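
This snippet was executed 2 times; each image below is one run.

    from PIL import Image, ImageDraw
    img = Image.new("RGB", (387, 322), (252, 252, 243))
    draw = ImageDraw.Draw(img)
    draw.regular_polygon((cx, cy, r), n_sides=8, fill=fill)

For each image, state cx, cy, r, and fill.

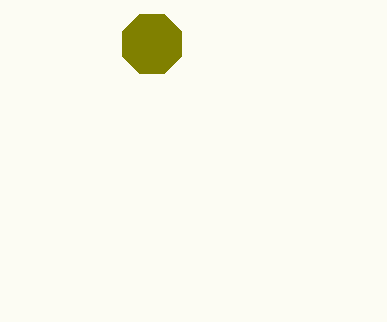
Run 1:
cx = 152; cy = 44; r = 32; fill = 'olive'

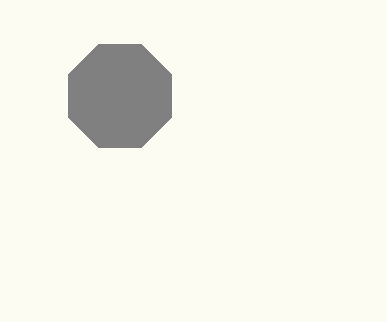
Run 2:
cx = 120, cy = 96, r = 56, fill = 'gray'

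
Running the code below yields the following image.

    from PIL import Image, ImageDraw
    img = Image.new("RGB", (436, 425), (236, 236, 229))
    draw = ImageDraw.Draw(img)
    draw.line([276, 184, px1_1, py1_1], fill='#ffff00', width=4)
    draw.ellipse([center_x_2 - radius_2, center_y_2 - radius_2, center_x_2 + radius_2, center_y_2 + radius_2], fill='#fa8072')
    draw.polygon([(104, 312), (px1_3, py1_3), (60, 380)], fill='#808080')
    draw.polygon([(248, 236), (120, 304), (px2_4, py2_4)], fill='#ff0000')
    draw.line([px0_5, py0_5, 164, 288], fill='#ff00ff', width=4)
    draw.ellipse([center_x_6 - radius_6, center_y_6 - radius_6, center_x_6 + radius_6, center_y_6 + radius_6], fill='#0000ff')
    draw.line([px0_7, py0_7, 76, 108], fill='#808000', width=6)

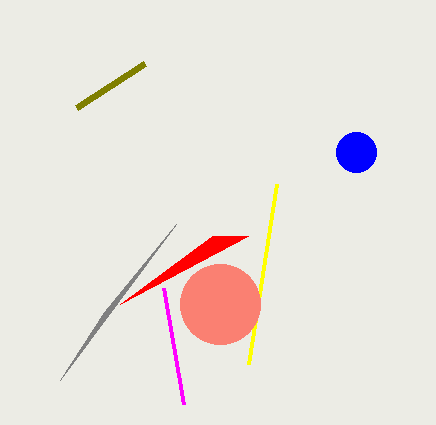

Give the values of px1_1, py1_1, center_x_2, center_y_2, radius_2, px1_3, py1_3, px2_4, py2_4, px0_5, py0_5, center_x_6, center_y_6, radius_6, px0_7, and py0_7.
px1_1 = 248
py1_1 = 364
center_x_2 = 220
center_y_2 = 304
radius_2 = 40
px1_3 = 176
py1_3 = 224
px2_4 = 212
py2_4 = 236
px0_5 = 184
py0_5 = 404
center_x_6 = 356
center_y_6 = 152
radius_6 = 20
px0_7 = 144
py0_7 = 64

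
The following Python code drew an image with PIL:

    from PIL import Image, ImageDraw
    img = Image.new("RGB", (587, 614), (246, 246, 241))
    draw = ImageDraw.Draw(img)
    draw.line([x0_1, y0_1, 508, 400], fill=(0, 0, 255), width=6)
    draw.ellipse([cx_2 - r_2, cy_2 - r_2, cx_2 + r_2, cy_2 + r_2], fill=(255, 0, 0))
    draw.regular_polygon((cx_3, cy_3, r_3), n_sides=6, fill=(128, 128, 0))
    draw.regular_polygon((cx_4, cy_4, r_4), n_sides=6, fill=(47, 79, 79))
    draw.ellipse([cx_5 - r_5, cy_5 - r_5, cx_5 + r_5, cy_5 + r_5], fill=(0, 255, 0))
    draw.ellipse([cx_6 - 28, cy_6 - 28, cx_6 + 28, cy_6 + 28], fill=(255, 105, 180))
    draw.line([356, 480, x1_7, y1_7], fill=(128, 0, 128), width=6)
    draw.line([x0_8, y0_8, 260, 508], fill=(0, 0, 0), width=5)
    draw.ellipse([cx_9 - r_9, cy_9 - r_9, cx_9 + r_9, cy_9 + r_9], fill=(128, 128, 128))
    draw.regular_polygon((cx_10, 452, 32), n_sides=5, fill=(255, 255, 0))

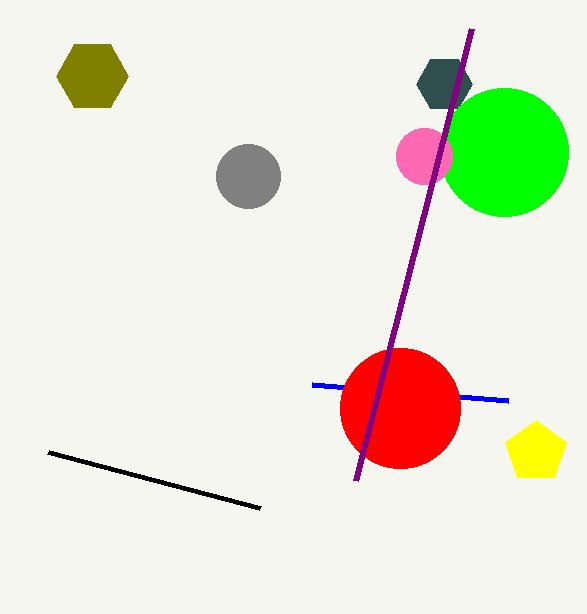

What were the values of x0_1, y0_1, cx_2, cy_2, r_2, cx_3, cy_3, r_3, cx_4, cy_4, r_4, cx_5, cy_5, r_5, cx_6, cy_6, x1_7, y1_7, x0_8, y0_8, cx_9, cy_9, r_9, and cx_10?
x0_1 = 312, y0_1 = 384, cx_2 = 400, cy_2 = 408, r_2 = 60, cx_3 = 92, cy_3 = 76, r_3 = 36, cx_4 = 444, cy_4 = 84, r_4 = 28, cx_5 = 504, cy_5 = 152, r_5 = 64, cx_6 = 424, cy_6 = 156, x1_7 = 472, y1_7 = 28, x0_8 = 48, y0_8 = 452, cx_9 = 248, cy_9 = 176, r_9 = 32, cx_10 = 536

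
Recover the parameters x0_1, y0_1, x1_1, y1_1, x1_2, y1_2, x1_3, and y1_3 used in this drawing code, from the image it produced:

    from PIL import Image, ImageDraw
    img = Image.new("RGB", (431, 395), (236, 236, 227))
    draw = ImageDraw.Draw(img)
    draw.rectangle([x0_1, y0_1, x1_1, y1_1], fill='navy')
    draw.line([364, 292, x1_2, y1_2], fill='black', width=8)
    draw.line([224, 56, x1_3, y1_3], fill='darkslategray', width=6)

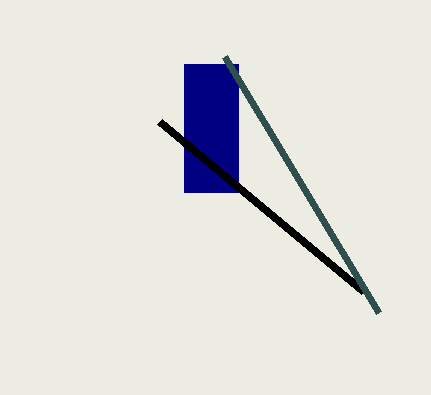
x0_1 = 184; y0_1 = 64; x1_1 = 238; y1_1 = 192; x1_2 = 160; y1_2 = 122; x1_3 = 378; y1_3 = 312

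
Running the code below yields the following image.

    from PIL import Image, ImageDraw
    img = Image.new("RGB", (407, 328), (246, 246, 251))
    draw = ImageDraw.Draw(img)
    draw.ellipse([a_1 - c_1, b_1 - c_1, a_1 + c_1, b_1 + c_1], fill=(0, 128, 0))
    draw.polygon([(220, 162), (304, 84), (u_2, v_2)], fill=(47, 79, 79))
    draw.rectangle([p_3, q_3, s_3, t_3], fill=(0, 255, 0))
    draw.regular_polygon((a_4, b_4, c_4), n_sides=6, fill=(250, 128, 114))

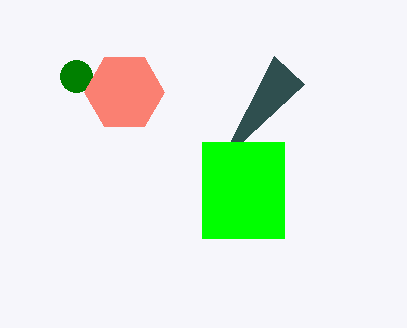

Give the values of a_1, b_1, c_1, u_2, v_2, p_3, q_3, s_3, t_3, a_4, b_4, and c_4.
a_1 = 76; b_1 = 76; c_1 = 16; u_2 = 274; v_2 = 56; p_3 = 202; q_3 = 142; s_3 = 284; t_3 = 238; a_4 = 124; b_4 = 92; c_4 = 40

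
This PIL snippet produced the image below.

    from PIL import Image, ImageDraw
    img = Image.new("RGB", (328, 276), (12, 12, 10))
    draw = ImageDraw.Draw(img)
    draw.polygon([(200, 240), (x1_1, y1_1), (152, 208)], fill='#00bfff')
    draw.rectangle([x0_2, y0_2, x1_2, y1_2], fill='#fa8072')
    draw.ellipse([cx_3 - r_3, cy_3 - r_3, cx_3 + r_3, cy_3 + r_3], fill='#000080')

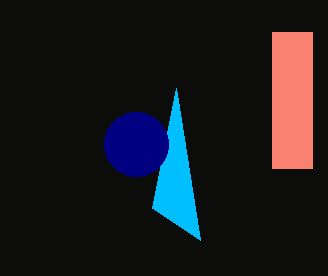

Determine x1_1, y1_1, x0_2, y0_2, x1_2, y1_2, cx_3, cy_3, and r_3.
x1_1 = 176, y1_1 = 88, x0_2 = 272, y0_2 = 32, x1_2 = 312, y1_2 = 168, cx_3 = 136, cy_3 = 144, r_3 = 32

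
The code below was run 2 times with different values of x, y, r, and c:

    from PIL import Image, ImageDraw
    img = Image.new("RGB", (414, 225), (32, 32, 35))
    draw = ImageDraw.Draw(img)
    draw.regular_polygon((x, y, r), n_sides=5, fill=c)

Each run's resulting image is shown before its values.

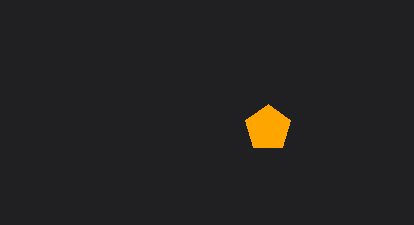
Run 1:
x = 268, y = 128, r = 24, c = 'orange'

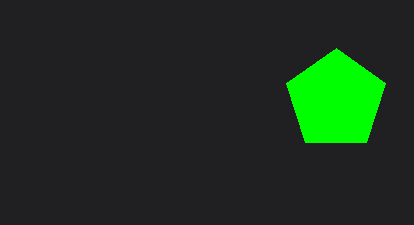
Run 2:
x = 336, y = 100, r = 52, c = 'lime'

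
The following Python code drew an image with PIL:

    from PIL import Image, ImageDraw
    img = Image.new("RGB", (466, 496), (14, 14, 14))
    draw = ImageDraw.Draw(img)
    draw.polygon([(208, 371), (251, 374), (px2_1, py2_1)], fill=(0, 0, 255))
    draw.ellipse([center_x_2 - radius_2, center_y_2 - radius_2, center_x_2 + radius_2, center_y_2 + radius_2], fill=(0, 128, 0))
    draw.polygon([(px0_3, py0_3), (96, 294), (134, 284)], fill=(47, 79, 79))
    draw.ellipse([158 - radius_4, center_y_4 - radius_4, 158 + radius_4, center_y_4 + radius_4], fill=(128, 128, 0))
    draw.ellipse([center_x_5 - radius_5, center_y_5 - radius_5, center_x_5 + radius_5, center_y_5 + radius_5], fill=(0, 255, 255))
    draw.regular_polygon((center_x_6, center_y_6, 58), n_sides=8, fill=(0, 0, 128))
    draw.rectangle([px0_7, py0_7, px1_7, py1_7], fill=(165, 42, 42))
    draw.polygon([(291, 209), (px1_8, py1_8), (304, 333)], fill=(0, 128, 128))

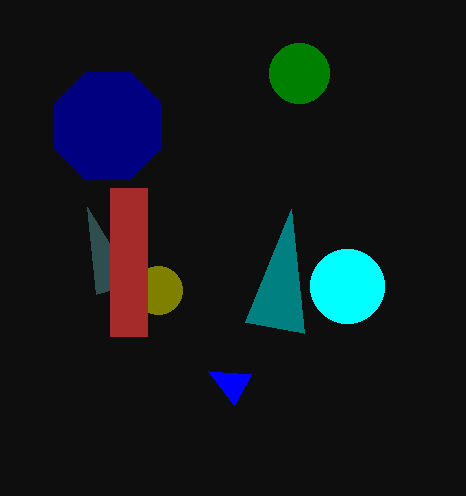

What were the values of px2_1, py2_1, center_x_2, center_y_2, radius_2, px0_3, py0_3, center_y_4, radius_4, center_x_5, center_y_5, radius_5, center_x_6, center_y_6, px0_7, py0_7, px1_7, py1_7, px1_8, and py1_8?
px2_1 = 234, py2_1 = 405, center_x_2 = 299, center_y_2 = 73, radius_2 = 30, px0_3 = 87, py0_3 = 207, center_y_4 = 290, radius_4 = 24, center_x_5 = 347, center_y_5 = 286, radius_5 = 37, center_x_6 = 108, center_y_6 = 126, px0_7 = 110, py0_7 = 188, px1_7 = 147, py1_7 = 336, px1_8 = 245, py1_8 = 322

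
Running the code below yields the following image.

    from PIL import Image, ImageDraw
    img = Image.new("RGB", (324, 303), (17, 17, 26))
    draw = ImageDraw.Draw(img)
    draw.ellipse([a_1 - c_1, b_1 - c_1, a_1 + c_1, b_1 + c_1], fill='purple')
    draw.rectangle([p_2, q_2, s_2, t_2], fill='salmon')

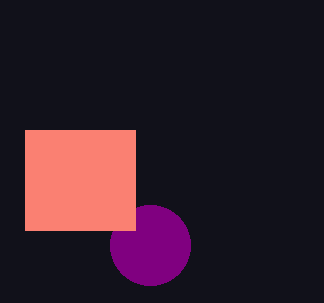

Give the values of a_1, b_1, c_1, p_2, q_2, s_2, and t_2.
a_1 = 150
b_1 = 245
c_1 = 40
p_2 = 25
q_2 = 130
s_2 = 135
t_2 = 230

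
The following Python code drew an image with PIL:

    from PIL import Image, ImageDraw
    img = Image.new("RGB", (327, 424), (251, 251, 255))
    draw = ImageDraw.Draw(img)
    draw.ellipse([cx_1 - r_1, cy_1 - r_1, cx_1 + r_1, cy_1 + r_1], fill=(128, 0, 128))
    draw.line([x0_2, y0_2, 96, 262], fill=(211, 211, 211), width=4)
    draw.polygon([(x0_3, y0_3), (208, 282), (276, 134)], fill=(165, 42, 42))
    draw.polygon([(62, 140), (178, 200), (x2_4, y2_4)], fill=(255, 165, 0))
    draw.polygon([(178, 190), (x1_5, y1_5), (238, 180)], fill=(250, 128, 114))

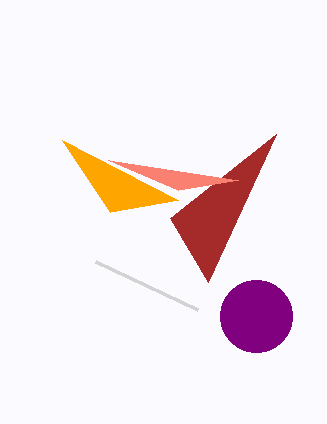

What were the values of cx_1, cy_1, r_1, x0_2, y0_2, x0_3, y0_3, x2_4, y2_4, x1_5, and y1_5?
cx_1 = 256, cy_1 = 316, r_1 = 36, x0_2 = 198, y0_2 = 310, x0_3 = 170, y0_3 = 218, x2_4 = 110, y2_4 = 212, x1_5 = 108, y1_5 = 160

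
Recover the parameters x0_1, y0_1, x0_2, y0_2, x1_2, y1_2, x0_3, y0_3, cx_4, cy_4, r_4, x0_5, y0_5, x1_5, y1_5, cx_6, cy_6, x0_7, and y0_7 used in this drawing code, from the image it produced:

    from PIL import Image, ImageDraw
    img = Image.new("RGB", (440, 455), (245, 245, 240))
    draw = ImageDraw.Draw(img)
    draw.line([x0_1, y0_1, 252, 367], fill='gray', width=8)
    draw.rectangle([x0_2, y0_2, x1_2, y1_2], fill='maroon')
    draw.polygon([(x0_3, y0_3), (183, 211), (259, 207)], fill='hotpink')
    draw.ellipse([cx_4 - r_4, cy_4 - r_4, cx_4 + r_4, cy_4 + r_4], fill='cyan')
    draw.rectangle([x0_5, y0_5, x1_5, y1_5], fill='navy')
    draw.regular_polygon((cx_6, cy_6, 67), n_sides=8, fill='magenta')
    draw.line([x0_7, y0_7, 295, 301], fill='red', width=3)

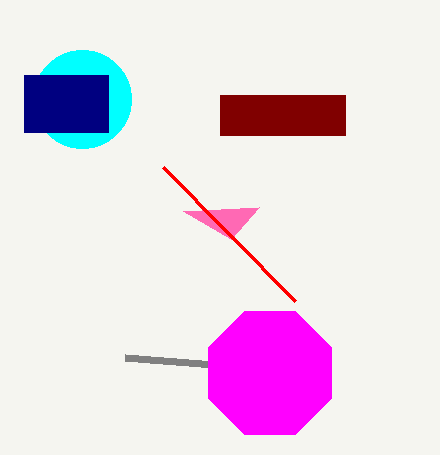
x0_1 = 125
y0_1 = 357
x0_2 = 220
y0_2 = 95
x1_2 = 345
y1_2 = 135
x0_3 = 231
y0_3 = 239
cx_4 = 82
cy_4 = 99
r_4 = 49
x0_5 = 24
y0_5 = 75
x1_5 = 108
y1_5 = 132
cx_6 = 270
cy_6 = 373
x0_7 = 163
y0_7 = 167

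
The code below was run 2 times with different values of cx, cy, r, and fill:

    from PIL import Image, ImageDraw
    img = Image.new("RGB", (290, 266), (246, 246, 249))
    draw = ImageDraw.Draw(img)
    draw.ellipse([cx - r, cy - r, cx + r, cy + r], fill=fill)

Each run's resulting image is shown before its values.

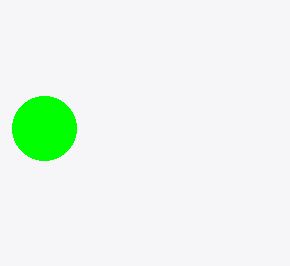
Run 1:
cx = 44, cy = 128, r = 32, fill = 'lime'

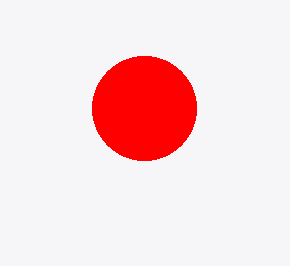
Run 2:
cx = 144; cy = 108; r = 52; fill = 'red'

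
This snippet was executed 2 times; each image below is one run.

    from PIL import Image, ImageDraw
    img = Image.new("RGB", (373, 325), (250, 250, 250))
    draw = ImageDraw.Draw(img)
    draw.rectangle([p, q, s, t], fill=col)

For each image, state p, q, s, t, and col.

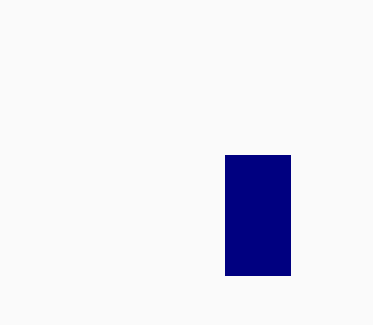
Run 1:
p = 225, q = 155, s = 290, t = 275, col = 'navy'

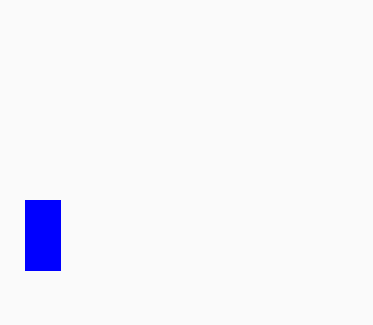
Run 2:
p = 25; q = 200; s = 60; t = 270; col = 'blue'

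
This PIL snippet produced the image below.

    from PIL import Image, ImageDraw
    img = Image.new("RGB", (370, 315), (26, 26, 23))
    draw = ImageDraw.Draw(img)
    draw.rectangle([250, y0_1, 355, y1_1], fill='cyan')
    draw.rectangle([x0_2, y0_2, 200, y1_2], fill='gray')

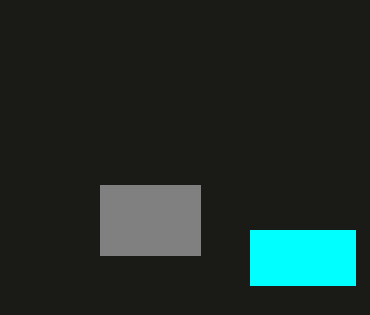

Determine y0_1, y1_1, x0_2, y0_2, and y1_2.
y0_1 = 230, y1_1 = 285, x0_2 = 100, y0_2 = 185, y1_2 = 255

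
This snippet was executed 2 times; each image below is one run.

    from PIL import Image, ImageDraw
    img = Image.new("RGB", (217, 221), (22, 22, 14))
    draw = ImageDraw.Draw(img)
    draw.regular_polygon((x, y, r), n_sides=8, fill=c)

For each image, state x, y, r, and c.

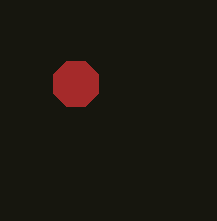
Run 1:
x = 76
y = 84
r = 24
c = 'brown'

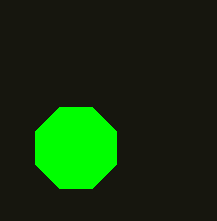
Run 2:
x = 76, y = 148, r = 44, c = 'lime'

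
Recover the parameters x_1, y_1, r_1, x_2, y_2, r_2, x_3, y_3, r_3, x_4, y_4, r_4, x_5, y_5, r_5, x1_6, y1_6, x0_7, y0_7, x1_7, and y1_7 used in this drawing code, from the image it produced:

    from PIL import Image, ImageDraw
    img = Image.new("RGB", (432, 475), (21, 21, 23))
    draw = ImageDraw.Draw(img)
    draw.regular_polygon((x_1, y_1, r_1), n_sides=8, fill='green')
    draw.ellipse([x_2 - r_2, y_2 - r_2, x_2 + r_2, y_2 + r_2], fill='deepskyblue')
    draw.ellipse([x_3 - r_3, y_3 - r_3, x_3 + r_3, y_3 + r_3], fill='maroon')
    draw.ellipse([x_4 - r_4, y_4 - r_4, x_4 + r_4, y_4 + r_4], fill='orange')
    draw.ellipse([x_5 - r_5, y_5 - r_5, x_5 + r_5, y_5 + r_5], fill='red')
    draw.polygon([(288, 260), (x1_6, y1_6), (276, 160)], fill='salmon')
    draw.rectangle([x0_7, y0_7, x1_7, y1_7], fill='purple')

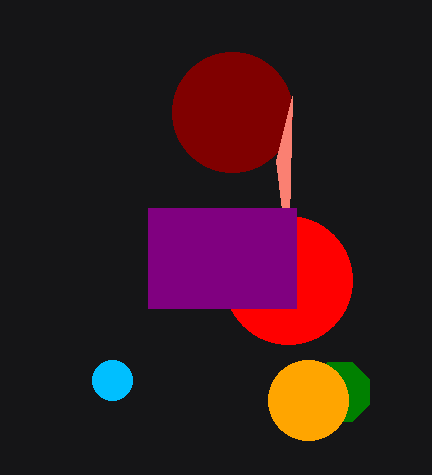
x_1 = 340; y_1 = 392; r_1 = 32; x_2 = 112; y_2 = 380; r_2 = 20; x_3 = 232; y_3 = 112; r_3 = 60; x_4 = 308; y_4 = 400; r_4 = 40; x_5 = 288; y_5 = 280; r_5 = 64; x1_6 = 292; y1_6 = 96; x0_7 = 148; y0_7 = 208; x1_7 = 296; y1_7 = 308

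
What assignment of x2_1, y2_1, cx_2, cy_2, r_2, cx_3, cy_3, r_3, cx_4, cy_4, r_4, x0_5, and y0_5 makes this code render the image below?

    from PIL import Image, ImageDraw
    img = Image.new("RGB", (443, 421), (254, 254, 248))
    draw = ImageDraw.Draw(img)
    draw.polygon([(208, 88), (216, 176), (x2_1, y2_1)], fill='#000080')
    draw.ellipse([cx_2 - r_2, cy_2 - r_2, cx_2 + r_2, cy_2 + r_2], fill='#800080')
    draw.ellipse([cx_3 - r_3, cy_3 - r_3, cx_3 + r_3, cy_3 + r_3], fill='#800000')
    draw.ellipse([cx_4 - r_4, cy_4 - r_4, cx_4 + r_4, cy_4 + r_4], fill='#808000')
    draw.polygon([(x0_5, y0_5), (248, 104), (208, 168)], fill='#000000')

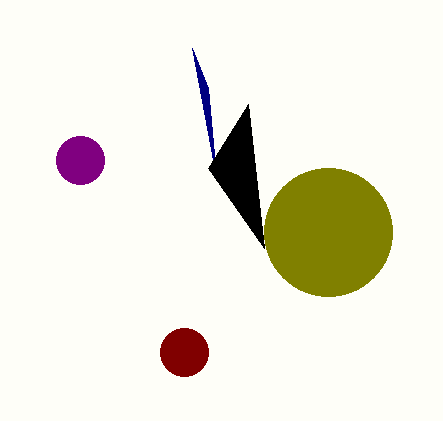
x2_1 = 192; y2_1 = 48; cx_2 = 80; cy_2 = 160; r_2 = 24; cx_3 = 184; cy_3 = 352; r_3 = 24; cx_4 = 328; cy_4 = 232; r_4 = 64; x0_5 = 264; y0_5 = 248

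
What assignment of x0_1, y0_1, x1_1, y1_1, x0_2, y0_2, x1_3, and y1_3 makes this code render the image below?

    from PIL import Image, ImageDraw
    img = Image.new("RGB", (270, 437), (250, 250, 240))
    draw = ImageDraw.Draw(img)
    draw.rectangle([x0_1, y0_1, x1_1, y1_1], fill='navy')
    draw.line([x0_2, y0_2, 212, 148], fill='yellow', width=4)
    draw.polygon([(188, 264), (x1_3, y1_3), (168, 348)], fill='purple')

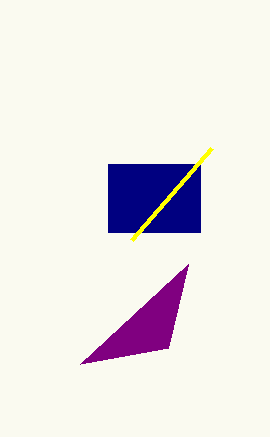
x0_1 = 108; y0_1 = 164; x1_1 = 200; y1_1 = 232; x0_2 = 132; y0_2 = 240; x1_3 = 80; y1_3 = 364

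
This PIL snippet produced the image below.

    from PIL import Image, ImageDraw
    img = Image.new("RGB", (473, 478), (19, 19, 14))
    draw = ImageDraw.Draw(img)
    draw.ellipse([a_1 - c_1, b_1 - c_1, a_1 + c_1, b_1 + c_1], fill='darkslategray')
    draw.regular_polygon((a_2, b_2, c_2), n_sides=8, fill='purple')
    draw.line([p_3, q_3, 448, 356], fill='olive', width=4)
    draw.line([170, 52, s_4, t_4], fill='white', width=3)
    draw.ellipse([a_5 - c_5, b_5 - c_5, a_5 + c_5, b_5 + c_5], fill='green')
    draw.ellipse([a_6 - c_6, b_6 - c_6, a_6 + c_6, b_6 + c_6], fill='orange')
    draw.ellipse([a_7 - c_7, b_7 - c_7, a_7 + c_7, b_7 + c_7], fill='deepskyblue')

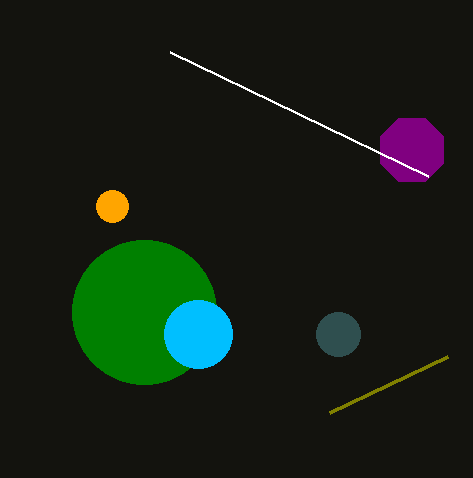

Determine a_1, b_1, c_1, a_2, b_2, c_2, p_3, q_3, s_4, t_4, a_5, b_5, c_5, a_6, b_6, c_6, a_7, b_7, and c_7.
a_1 = 338; b_1 = 334; c_1 = 22; a_2 = 412; b_2 = 150; c_2 = 34; p_3 = 330; q_3 = 412; s_4 = 428; t_4 = 176; a_5 = 144; b_5 = 312; c_5 = 72; a_6 = 112; b_6 = 206; c_6 = 16; a_7 = 198; b_7 = 334; c_7 = 34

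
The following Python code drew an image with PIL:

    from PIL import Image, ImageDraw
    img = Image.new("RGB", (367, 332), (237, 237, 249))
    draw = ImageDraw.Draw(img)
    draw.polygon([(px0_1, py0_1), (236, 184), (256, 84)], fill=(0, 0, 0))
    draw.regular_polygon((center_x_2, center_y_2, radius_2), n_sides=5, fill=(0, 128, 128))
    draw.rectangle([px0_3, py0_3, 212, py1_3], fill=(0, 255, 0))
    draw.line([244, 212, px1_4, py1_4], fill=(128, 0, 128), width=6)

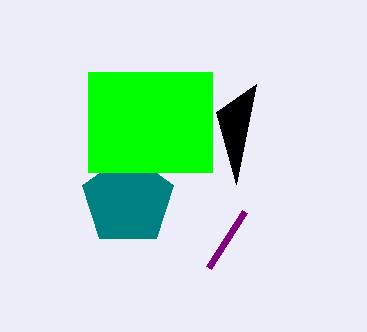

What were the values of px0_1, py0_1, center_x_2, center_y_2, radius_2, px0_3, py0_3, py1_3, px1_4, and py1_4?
px0_1 = 216, py0_1 = 112, center_x_2 = 128, center_y_2 = 200, radius_2 = 48, px0_3 = 88, py0_3 = 72, py1_3 = 172, px1_4 = 208, py1_4 = 268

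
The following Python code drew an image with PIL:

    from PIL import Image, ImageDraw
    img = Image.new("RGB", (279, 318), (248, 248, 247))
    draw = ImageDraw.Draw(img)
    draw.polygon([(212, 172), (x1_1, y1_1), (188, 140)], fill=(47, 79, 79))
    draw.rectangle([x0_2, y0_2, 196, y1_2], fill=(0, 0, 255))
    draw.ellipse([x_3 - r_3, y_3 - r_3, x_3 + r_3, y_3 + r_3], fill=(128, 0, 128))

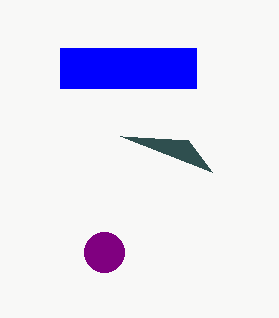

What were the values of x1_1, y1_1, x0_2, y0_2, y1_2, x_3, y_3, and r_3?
x1_1 = 120; y1_1 = 136; x0_2 = 60; y0_2 = 48; y1_2 = 88; x_3 = 104; y_3 = 252; r_3 = 20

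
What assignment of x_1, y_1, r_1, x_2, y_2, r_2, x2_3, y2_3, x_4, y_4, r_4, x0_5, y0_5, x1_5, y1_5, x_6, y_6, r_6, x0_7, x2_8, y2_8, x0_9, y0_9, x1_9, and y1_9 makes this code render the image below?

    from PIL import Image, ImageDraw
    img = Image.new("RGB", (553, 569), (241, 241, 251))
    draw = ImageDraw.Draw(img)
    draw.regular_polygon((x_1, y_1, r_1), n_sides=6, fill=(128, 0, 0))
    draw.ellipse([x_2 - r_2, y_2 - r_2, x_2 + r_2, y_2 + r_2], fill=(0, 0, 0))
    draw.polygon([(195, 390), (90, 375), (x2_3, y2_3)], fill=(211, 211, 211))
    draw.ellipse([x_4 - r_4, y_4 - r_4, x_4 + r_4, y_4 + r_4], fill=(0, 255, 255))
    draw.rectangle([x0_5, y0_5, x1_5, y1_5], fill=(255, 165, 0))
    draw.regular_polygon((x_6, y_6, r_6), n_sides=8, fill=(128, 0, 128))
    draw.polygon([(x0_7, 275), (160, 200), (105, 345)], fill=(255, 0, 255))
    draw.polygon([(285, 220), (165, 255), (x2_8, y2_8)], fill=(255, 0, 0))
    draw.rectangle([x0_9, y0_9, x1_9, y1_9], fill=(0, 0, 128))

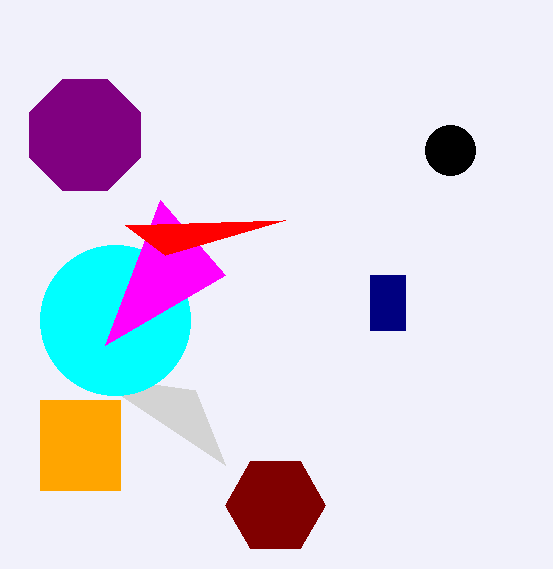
x_1 = 275, y_1 = 505, r_1 = 50, x_2 = 450, y_2 = 150, r_2 = 25, x2_3 = 225, y2_3 = 465, x_4 = 115, y_4 = 320, r_4 = 75, x0_5 = 40, y0_5 = 400, x1_5 = 120, y1_5 = 490, x_6 = 85, y_6 = 135, r_6 = 60, x0_7 = 225, x2_8 = 125, y2_8 = 225, x0_9 = 370, y0_9 = 275, x1_9 = 405, y1_9 = 330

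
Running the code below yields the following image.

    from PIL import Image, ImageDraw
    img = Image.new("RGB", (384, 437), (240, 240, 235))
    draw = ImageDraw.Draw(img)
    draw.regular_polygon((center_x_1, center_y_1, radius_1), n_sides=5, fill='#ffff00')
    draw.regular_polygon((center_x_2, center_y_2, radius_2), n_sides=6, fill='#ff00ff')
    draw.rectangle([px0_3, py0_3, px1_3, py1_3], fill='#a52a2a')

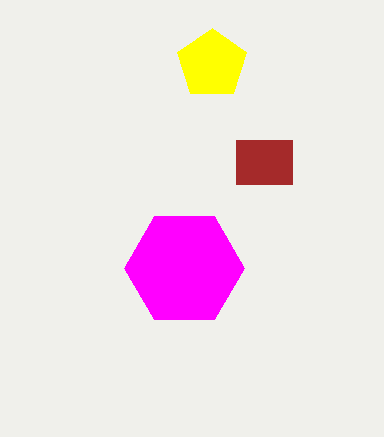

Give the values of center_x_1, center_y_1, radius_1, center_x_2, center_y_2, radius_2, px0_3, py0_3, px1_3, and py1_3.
center_x_1 = 212, center_y_1 = 64, radius_1 = 36, center_x_2 = 184, center_y_2 = 268, radius_2 = 60, px0_3 = 236, py0_3 = 140, px1_3 = 292, py1_3 = 184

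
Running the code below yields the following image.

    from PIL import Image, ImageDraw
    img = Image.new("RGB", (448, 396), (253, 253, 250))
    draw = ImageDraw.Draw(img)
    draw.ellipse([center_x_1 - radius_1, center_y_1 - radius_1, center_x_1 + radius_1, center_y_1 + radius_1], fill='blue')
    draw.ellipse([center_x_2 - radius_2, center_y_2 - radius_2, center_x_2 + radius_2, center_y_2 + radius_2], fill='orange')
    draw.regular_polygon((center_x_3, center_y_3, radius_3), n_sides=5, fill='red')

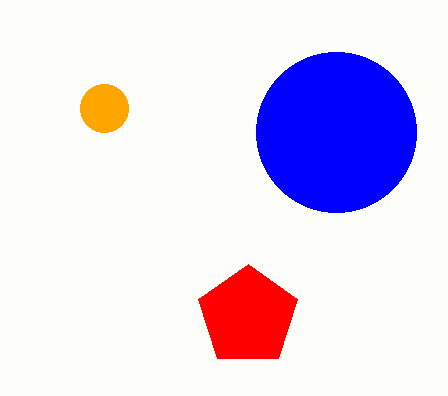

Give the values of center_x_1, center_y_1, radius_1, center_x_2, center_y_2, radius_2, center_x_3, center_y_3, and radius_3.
center_x_1 = 336, center_y_1 = 132, radius_1 = 80, center_x_2 = 104, center_y_2 = 108, radius_2 = 24, center_x_3 = 248, center_y_3 = 316, radius_3 = 52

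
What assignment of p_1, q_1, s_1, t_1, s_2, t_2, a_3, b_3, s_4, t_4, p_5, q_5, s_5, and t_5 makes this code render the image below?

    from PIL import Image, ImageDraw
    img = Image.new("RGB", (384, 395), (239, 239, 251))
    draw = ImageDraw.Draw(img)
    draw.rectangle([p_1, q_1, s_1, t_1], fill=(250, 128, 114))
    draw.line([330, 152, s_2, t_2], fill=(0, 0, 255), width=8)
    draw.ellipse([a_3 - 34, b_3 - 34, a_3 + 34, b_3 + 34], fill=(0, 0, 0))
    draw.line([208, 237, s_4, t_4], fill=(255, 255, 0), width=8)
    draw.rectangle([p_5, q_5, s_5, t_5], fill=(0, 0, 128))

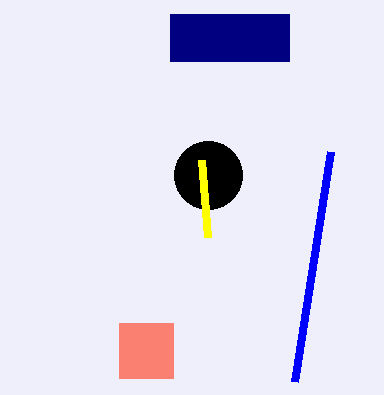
p_1 = 119
q_1 = 323
s_1 = 173
t_1 = 378
s_2 = 294
t_2 = 382
a_3 = 208
b_3 = 175
s_4 = 202
t_4 = 160
p_5 = 170
q_5 = 14
s_5 = 289
t_5 = 61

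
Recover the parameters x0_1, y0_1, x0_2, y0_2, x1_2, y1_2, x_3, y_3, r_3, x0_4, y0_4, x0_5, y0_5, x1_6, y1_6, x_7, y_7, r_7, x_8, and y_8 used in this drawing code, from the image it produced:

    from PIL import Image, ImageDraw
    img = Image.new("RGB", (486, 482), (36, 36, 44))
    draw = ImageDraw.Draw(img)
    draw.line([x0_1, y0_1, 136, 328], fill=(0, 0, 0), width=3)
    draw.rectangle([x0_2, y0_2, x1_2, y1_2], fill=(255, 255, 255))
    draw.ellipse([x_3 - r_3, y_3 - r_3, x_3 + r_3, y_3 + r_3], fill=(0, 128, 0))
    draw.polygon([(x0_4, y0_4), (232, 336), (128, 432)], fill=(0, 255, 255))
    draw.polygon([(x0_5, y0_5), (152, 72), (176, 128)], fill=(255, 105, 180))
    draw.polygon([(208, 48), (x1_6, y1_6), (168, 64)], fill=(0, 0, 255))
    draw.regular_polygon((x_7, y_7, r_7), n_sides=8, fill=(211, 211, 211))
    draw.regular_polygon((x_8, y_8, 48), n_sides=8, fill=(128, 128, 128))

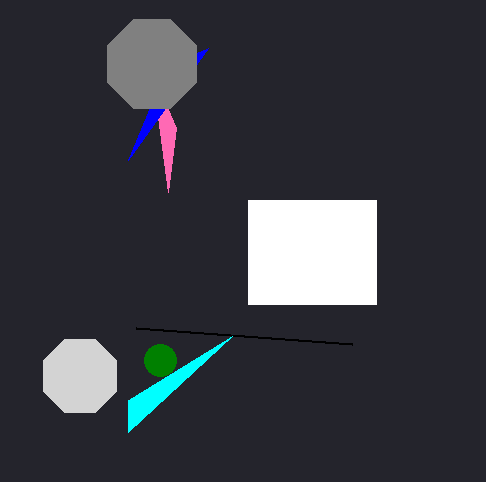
x0_1 = 352
y0_1 = 344
x0_2 = 248
y0_2 = 200
x1_2 = 376
y1_2 = 304
x_3 = 160
y_3 = 360
r_3 = 16
x0_4 = 128
y0_4 = 400
x0_5 = 168
y0_5 = 192
x1_6 = 128
y1_6 = 160
x_7 = 80
y_7 = 376
r_7 = 40
x_8 = 152
y_8 = 64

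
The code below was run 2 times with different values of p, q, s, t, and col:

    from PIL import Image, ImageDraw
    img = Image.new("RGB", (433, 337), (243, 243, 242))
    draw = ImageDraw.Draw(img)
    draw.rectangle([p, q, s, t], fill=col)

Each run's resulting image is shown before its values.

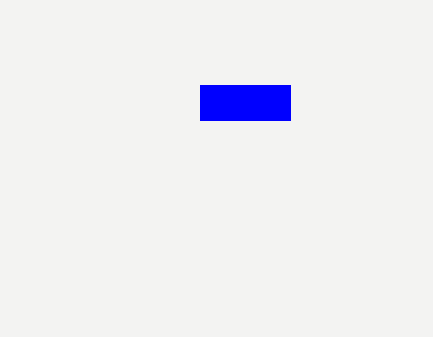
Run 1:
p = 200; q = 85; s = 290; t = 120; col = 'blue'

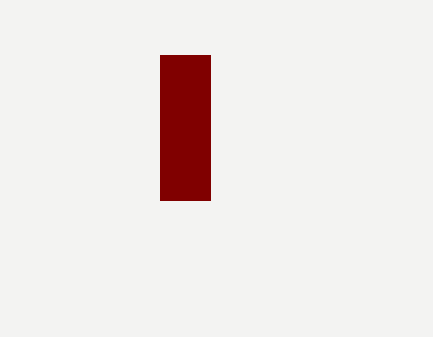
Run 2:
p = 160
q = 55
s = 210
t = 200
col = 'maroon'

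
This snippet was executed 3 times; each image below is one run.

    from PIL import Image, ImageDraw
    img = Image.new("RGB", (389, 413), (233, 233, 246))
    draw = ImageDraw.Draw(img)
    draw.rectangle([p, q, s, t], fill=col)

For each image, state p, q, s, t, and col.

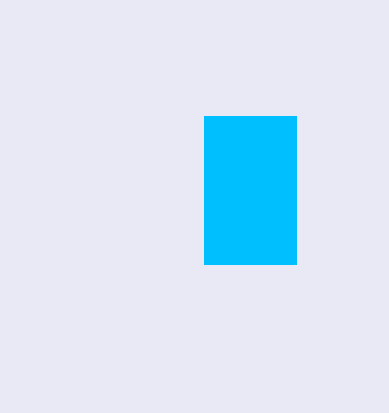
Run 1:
p = 204; q = 116; s = 296; t = 264; col = 'deepskyblue'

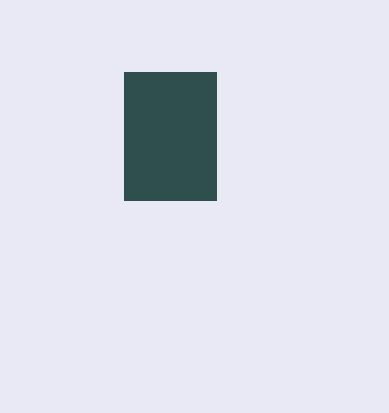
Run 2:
p = 124
q = 72
s = 216
t = 200
col = 'darkslategray'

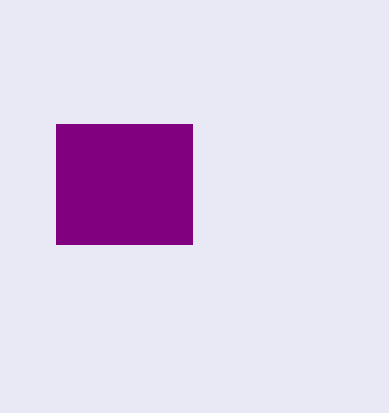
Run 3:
p = 56; q = 124; s = 192; t = 244; col = 'purple'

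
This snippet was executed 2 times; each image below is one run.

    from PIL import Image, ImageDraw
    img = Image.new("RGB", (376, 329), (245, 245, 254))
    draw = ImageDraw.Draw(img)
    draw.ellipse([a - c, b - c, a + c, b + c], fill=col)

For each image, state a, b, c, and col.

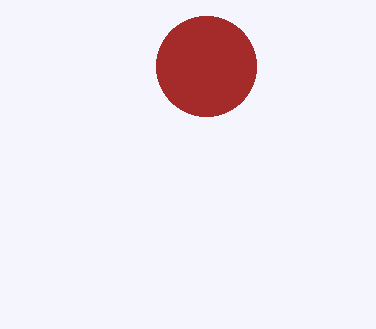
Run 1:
a = 206
b = 66
c = 50
col = 'brown'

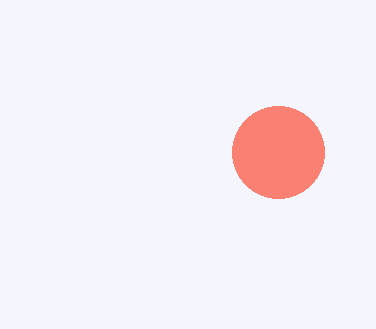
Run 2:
a = 278
b = 152
c = 46
col = 'salmon'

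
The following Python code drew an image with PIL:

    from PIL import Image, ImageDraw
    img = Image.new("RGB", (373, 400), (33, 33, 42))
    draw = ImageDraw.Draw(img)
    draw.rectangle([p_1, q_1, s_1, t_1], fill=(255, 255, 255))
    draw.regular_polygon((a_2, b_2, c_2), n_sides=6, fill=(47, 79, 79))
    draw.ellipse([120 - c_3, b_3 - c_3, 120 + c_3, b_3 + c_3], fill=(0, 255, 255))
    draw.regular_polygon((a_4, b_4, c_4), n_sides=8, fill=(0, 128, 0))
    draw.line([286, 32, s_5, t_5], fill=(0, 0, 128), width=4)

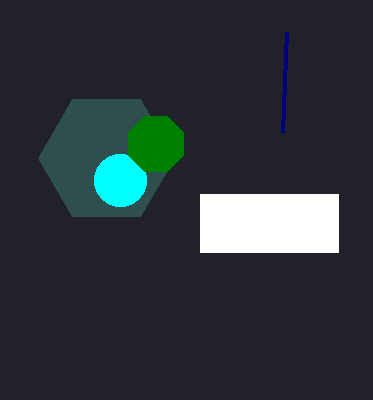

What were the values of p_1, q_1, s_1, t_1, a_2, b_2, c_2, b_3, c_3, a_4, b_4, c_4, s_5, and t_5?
p_1 = 200; q_1 = 194; s_1 = 338; t_1 = 252; a_2 = 106; b_2 = 158; c_2 = 68; b_3 = 180; c_3 = 26; a_4 = 156; b_4 = 144; c_4 = 30; s_5 = 282; t_5 = 132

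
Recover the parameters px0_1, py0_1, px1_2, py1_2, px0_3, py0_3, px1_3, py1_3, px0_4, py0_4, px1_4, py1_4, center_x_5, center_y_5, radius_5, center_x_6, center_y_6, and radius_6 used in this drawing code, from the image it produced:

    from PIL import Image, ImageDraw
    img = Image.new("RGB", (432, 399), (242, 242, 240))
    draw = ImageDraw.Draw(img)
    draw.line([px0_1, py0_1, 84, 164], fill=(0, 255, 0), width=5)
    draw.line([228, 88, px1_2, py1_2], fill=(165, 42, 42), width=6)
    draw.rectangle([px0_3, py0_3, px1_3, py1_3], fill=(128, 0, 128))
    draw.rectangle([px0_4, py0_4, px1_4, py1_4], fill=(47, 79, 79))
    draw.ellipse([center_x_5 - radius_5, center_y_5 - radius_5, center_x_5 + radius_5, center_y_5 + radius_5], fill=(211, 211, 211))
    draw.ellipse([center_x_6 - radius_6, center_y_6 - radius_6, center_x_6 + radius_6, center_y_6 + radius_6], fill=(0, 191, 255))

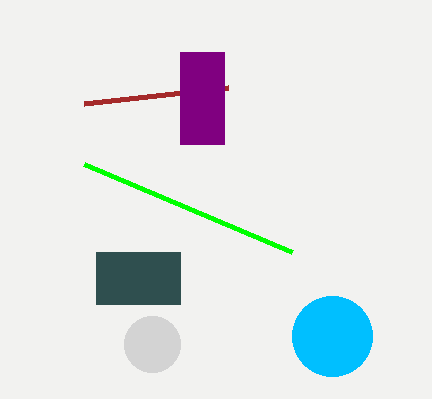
px0_1 = 292
py0_1 = 252
px1_2 = 84
py1_2 = 104
px0_3 = 180
py0_3 = 52
px1_3 = 224
py1_3 = 144
px0_4 = 96
py0_4 = 252
px1_4 = 180
py1_4 = 304
center_x_5 = 152
center_y_5 = 344
radius_5 = 28
center_x_6 = 332
center_y_6 = 336
radius_6 = 40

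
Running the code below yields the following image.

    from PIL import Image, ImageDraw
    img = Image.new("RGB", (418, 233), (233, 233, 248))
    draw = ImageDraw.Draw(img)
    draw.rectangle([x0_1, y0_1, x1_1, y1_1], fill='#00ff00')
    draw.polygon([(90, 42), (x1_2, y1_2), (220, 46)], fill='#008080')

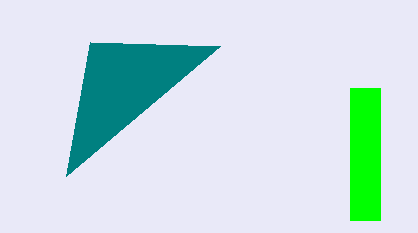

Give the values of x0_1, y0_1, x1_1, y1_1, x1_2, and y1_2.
x0_1 = 350; y0_1 = 88; x1_1 = 380; y1_1 = 220; x1_2 = 66; y1_2 = 176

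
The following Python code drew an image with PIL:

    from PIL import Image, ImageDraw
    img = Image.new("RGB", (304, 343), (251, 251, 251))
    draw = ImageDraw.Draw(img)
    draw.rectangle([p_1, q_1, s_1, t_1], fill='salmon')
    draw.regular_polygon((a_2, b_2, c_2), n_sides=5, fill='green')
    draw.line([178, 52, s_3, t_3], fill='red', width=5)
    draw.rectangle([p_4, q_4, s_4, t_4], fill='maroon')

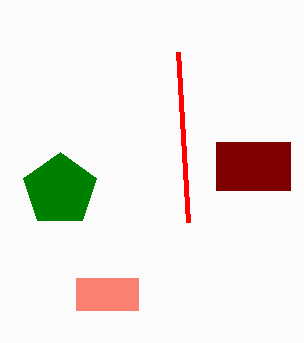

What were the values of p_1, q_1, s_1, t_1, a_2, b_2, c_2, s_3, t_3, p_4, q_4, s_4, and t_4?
p_1 = 76
q_1 = 278
s_1 = 138
t_1 = 310
a_2 = 60
b_2 = 190
c_2 = 38
s_3 = 188
t_3 = 222
p_4 = 216
q_4 = 142
s_4 = 290
t_4 = 190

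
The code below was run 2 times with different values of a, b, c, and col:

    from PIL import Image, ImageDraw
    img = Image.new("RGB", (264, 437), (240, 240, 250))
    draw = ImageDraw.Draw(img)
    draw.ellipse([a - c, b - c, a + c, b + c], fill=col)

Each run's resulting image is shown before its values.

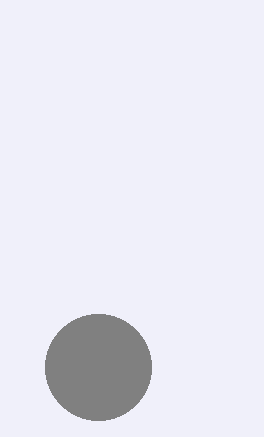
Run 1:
a = 98
b = 367
c = 53
col = 'gray'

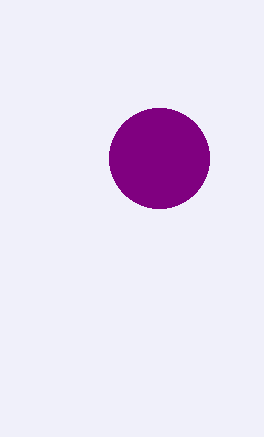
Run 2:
a = 159, b = 158, c = 50, col = 'purple'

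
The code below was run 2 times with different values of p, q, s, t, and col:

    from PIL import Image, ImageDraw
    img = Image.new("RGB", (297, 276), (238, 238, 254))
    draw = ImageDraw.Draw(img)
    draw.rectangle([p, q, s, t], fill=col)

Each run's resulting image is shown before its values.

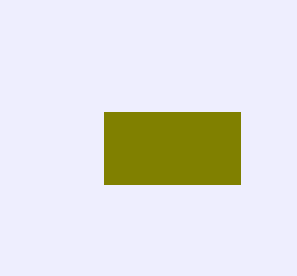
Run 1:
p = 104, q = 112, s = 240, t = 184, col = 'olive'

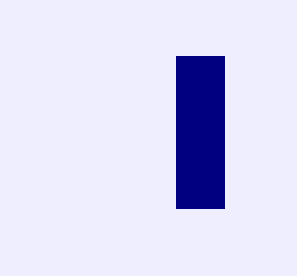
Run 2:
p = 176, q = 56, s = 224, t = 208, col = 'navy'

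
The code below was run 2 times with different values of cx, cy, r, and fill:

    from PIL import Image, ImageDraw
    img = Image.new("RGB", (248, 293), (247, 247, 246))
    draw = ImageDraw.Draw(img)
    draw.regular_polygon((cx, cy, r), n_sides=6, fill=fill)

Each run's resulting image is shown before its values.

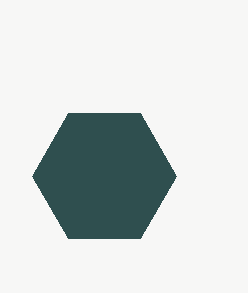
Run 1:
cx = 104
cy = 176
r = 72
fill = 'darkslategray'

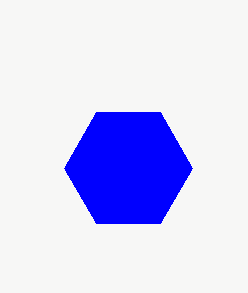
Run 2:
cx = 128, cy = 168, r = 64, fill = 'blue'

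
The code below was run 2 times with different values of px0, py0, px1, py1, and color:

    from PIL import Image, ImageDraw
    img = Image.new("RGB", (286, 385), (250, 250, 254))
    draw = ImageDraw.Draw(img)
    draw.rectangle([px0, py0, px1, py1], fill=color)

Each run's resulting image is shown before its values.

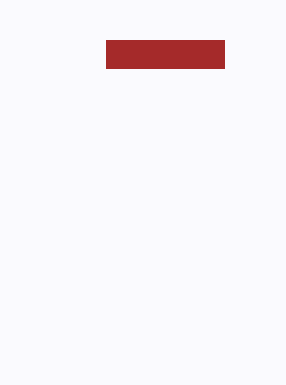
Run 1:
px0 = 106; py0 = 40; px1 = 224; py1 = 68; color = 'brown'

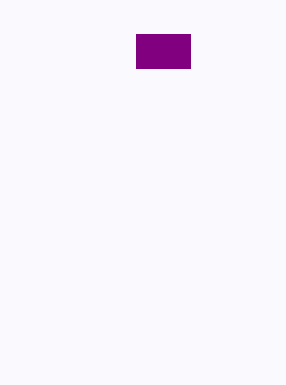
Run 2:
px0 = 136; py0 = 34; px1 = 190; py1 = 68; color = 'purple'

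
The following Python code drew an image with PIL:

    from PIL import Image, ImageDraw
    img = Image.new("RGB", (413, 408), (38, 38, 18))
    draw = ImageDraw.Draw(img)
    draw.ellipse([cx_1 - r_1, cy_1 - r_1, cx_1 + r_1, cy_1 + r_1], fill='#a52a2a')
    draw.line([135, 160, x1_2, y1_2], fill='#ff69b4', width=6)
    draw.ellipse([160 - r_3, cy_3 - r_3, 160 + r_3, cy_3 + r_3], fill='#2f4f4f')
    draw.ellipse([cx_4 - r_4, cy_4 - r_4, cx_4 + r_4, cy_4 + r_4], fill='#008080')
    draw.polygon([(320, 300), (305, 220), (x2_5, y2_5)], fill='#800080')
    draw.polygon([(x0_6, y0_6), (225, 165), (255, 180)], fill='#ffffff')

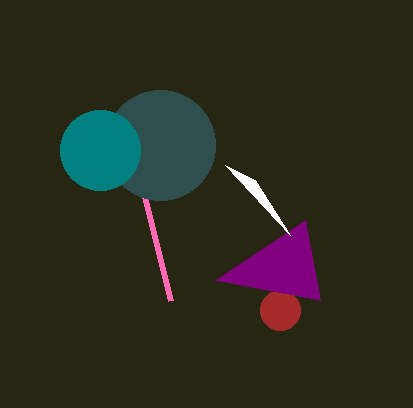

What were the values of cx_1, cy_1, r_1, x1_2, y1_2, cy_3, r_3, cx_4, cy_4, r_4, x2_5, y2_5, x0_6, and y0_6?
cx_1 = 280
cy_1 = 310
r_1 = 20
x1_2 = 170
y1_2 = 300
cy_3 = 145
r_3 = 55
cx_4 = 100
cy_4 = 150
r_4 = 40
x2_5 = 215
y2_5 = 280
x0_6 = 290
y0_6 = 235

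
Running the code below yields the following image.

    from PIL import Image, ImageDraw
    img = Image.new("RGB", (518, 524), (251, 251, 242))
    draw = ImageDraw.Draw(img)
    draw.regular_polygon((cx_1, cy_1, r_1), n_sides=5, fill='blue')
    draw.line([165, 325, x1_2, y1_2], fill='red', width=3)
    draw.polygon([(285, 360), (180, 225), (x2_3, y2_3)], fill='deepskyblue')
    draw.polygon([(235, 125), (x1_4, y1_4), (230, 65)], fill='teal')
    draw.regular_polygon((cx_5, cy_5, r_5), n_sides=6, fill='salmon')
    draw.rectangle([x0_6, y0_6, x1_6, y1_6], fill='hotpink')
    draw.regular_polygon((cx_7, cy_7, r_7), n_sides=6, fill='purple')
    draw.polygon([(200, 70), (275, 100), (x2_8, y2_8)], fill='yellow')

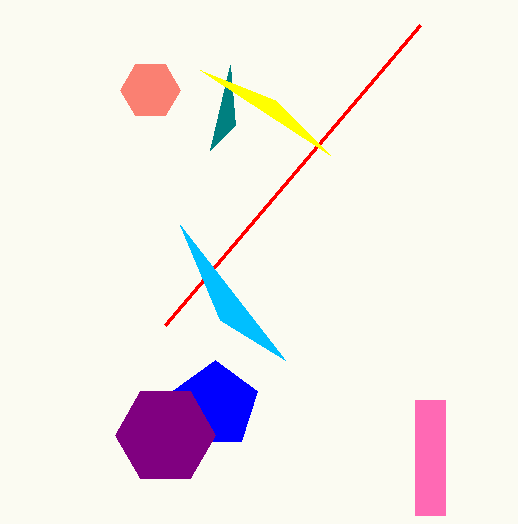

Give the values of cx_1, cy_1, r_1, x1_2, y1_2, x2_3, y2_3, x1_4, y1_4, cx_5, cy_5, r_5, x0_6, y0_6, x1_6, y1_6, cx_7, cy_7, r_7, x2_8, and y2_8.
cx_1 = 215; cy_1 = 405; r_1 = 45; x1_2 = 420; y1_2 = 25; x2_3 = 220; y2_3 = 320; x1_4 = 210; y1_4 = 150; cx_5 = 150; cy_5 = 90; r_5 = 30; x0_6 = 415; y0_6 = 400; x1_6 = 445; y1_6 = 515; cx_7 = 165; cy_7 = 435; r_7 = 50; x2_8 = 330; y2_8 = 155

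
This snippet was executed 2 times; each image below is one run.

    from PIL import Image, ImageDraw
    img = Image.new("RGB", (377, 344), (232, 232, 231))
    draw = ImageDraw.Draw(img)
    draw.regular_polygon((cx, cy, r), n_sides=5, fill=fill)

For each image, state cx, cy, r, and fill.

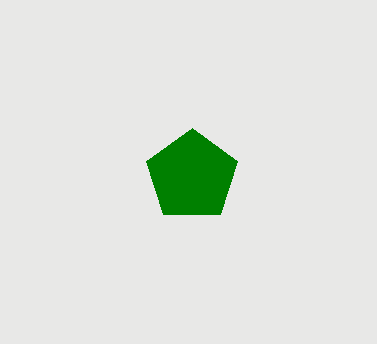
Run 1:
cx = 192, cy = 176, r = 48, fill = 'green'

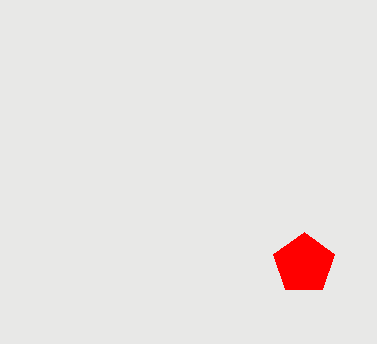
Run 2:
cx = 304, cy = 264, r = 32, fill = 'red'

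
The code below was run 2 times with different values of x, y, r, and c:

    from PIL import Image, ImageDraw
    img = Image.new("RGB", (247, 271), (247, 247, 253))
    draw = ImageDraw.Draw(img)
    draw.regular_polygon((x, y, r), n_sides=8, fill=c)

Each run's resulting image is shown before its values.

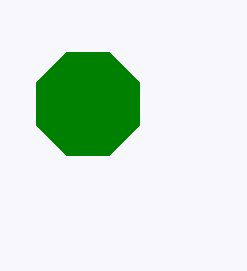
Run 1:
x = 88, y = 104, r = 56, c = 'green'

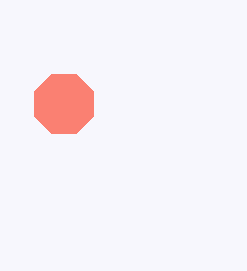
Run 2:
x = 64, y = 104, r = 32, c = 'salmon'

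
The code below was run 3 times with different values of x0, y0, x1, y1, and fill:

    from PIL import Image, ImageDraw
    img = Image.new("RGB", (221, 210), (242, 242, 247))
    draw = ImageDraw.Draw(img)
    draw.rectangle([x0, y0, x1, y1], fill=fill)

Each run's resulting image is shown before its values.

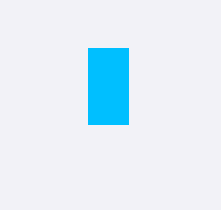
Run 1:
x0 = 88
y0 = 48
x1 = 128
y1 = 124
fill = 'deepskyblue'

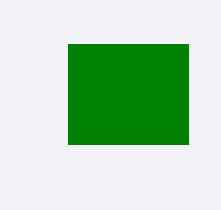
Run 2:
x0 = 68, y0 = 44, x1 = 188, y1 = 144, fill = 'green'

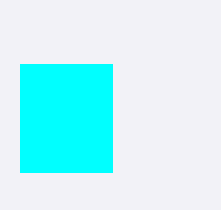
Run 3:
x0 = 20, y0 = 64, x1 = 112, y1 = 172, fill = 'cyan'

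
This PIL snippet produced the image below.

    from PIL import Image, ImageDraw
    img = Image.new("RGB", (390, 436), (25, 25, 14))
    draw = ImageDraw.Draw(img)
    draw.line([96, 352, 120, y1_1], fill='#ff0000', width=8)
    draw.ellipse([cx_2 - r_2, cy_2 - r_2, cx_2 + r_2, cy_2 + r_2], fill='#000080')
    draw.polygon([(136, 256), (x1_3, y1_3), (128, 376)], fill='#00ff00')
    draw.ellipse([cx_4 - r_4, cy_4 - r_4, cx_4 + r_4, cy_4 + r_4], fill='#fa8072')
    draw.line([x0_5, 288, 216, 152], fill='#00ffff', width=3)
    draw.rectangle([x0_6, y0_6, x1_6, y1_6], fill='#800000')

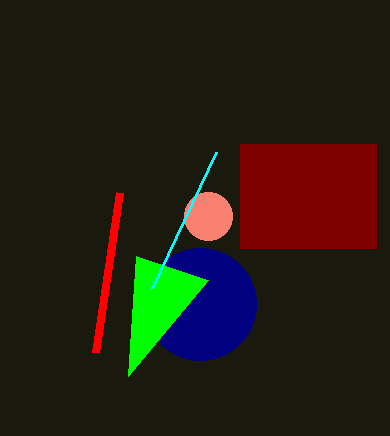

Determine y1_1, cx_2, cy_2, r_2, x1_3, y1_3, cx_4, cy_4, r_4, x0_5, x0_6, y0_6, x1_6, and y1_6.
y1_1 = 192; cx_2 = 200; cy_2 = 304; r_2 = 56; x1_3 = 208; y1_3 = 280; cx_4 = 208; cy_4 = 216; r_4 = 24; x0_5 = 152; x0_6 = 240; y0_6 = 144; x1_6 = 376; y1_6 = 248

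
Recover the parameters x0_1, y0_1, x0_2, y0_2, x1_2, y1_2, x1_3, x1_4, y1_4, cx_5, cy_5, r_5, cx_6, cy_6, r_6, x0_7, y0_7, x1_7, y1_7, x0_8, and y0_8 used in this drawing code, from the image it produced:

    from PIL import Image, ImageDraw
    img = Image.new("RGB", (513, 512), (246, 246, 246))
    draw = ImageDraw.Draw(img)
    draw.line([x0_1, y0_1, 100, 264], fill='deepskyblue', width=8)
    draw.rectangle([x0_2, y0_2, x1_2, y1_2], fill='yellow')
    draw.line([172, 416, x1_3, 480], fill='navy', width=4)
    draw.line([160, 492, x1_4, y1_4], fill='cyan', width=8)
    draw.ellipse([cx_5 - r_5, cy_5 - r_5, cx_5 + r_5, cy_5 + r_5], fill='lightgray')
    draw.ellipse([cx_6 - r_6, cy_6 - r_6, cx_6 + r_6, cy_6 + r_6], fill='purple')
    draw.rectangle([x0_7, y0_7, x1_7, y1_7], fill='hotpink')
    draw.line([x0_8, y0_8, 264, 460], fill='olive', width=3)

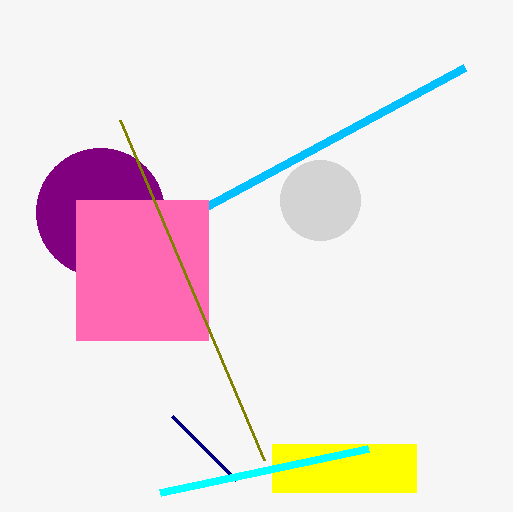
x0_1 = 464; y0_1 = 68; x0_2 = 272; y0_2 = 444; x1_2 = 416; y1_2 = 492; x1_3 = 236; x1_4 = 368; y1_4 = 448; cx_5 = 320; cy_5 = 200; r_5 = 40; cx_6 = 100; cy_6 = 212; r_6 = 64; x0_7 = 76; y0_7 = 200; x1_7 = 208; y1_7 = 340; x0_8 = 120; y0_8 = 120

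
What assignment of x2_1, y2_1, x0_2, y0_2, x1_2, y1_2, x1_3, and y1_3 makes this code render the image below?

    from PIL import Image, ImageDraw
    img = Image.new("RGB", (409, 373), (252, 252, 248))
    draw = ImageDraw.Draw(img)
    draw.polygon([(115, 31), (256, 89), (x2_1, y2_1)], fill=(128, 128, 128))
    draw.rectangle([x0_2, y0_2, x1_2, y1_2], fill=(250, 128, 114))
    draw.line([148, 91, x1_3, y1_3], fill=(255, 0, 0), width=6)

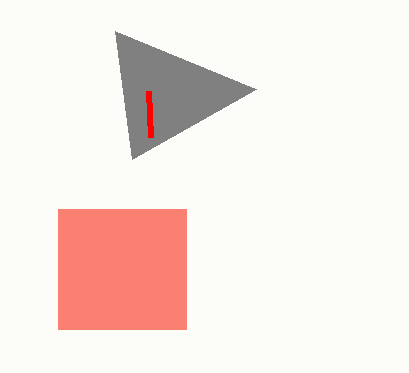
x2_1 = 132; y2_1 = 159; x0_2 = 58; y0_2 = 209; x1_2 = 186; y1_2 = 329; x1_3 = 150; y1_3 = 137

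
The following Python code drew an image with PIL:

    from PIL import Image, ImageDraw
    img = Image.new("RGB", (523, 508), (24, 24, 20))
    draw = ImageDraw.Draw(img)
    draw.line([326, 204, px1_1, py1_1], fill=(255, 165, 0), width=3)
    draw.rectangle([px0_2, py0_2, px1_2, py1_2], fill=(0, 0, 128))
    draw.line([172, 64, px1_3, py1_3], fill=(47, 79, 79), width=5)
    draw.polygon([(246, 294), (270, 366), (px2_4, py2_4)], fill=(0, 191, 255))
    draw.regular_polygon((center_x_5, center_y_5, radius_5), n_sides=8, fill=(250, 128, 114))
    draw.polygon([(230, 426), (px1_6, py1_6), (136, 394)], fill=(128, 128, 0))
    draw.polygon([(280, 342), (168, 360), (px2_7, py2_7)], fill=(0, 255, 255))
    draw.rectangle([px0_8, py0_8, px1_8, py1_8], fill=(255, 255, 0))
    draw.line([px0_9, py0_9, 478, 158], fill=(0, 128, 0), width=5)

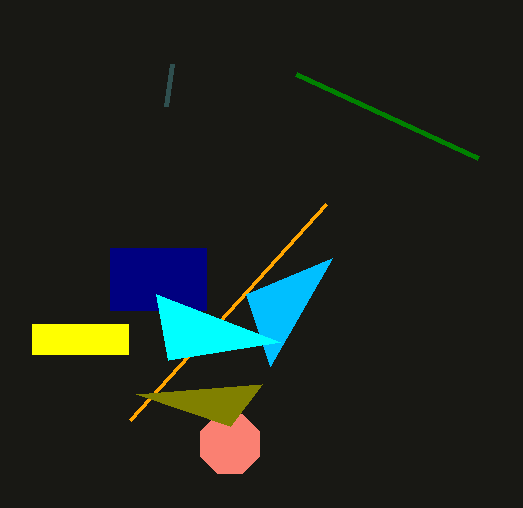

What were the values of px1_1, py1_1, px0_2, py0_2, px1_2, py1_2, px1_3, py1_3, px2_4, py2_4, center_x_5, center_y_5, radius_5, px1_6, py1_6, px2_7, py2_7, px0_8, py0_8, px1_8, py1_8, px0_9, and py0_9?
px1_1 = 130, py1_1 = 420, px0_2 = 110, py0_2 = 248, px1_2 = 206, py1_2 = 310, px1_3 = 166, py1_3 = 106, px2_4 = 332, py2_4 = 258, center_x_5 = 230, center_y_5 = 444, radius_5 = 32, px1_6 = 262, py1_6 = 384, px2_7 = 156, py2_7 = 294, px0_8 = 32, py0_8 = 324, px1_8 = 128, py1_8 = 354, px0_9 = 296, py0_9 = 74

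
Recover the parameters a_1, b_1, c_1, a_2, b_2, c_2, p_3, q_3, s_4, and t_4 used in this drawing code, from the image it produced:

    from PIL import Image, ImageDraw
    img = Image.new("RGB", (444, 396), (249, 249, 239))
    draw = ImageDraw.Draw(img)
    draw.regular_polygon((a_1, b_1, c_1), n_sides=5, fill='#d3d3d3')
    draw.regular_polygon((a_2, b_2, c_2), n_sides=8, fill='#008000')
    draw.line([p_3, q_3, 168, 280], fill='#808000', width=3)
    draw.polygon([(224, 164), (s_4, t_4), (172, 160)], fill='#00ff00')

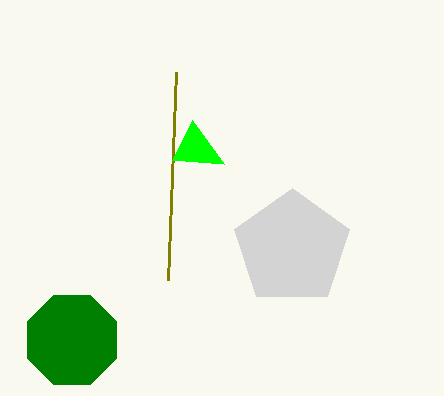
a_1 = 292, b_1 = 248, c_1 = 60, a_2 = 72, b_2 = 340, c_2 = 48, p_3 = 176, q_3 = 72, s_4 = 192, t_4 = 120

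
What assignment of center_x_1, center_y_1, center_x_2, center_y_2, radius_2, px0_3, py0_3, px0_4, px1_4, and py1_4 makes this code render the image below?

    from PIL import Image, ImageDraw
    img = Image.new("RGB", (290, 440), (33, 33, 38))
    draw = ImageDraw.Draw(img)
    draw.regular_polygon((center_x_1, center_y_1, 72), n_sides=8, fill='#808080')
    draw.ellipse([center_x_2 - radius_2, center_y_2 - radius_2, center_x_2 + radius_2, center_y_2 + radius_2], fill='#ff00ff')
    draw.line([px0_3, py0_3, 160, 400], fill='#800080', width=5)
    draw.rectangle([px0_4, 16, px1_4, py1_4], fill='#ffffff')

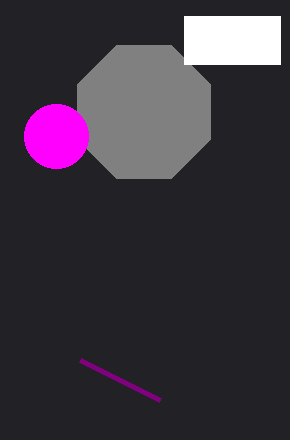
center_x_1 = 144; center_y_1 = 112; center_x_2 = 56; center_y_2 = 136; radius_2 = 32; px0_3 = 80; py0_3 = 360; px0_4 = 184; px1_4 = 280; py1_4 = 64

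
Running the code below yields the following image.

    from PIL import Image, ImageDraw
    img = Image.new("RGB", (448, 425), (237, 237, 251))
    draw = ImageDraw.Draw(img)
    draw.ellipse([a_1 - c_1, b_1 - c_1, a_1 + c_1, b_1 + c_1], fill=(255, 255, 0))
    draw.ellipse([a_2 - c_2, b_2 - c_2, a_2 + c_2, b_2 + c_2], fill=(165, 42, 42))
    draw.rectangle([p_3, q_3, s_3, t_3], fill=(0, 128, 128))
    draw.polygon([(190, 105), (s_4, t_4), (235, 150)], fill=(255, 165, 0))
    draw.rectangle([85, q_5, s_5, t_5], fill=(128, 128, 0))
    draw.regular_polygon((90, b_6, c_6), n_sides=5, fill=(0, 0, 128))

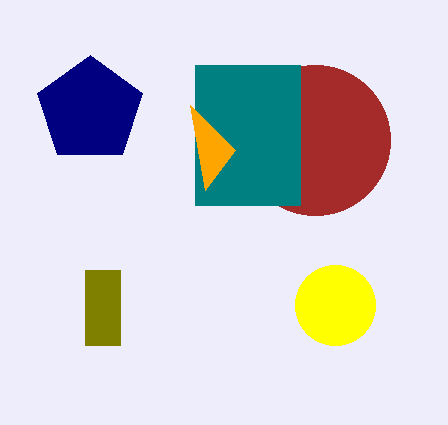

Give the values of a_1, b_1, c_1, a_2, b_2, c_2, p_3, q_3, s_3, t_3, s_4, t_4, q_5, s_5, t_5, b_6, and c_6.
a_1 = 335; b_1 = 305; c_1 = 40; a_2 = 315; b_2 = 140; c_2 = 75; p_3 = 195; q_3 = 65; s_3 = 300; t_3 = 205; s_4 = 205; t_4 = 190; q_5 = 270; s_5 = 120; t_5 = 345; b_6 = 110; c_6 = 55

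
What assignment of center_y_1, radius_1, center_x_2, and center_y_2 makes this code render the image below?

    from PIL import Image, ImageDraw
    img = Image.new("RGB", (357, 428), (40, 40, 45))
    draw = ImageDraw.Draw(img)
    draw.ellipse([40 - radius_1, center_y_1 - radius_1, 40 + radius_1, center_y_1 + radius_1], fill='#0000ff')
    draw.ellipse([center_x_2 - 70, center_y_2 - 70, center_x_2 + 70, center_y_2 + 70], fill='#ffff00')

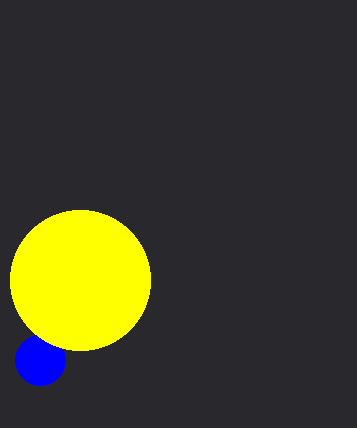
center_y_1 = 360
radius_1 = 25
center_x_2 = 80
center_y_2 = 280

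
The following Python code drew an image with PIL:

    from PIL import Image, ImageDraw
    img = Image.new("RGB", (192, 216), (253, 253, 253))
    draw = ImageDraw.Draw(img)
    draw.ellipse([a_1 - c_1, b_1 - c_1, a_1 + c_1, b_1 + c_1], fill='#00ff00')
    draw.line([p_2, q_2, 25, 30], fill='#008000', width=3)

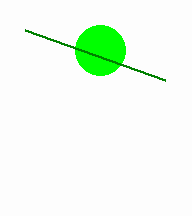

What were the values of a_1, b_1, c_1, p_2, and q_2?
a_1 = 100; b_1 = 50; c_1 = 25; p_2 = 165; q_2 = 80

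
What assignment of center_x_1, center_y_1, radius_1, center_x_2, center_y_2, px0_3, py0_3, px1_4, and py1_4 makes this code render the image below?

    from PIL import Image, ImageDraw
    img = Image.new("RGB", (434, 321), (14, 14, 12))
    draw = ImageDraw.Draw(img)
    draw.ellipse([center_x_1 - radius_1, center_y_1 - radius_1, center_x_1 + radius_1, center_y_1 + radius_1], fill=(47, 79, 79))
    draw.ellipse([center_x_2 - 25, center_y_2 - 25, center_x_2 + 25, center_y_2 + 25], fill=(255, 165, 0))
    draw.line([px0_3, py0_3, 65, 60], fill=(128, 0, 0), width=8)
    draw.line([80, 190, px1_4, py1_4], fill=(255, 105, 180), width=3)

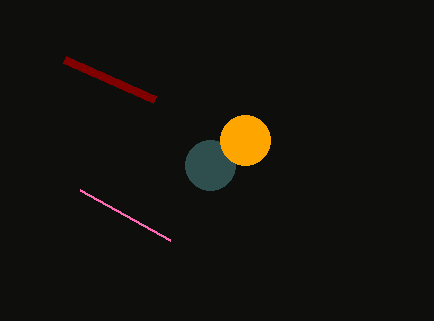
center_x_1 = 210, center_y_1 = 165, radius_1 = 25, center_x_2 = 245, center_y_2 = 140, px0_3 = 155, py0_3 = 100, px1_4 = 170, py1_4 = 240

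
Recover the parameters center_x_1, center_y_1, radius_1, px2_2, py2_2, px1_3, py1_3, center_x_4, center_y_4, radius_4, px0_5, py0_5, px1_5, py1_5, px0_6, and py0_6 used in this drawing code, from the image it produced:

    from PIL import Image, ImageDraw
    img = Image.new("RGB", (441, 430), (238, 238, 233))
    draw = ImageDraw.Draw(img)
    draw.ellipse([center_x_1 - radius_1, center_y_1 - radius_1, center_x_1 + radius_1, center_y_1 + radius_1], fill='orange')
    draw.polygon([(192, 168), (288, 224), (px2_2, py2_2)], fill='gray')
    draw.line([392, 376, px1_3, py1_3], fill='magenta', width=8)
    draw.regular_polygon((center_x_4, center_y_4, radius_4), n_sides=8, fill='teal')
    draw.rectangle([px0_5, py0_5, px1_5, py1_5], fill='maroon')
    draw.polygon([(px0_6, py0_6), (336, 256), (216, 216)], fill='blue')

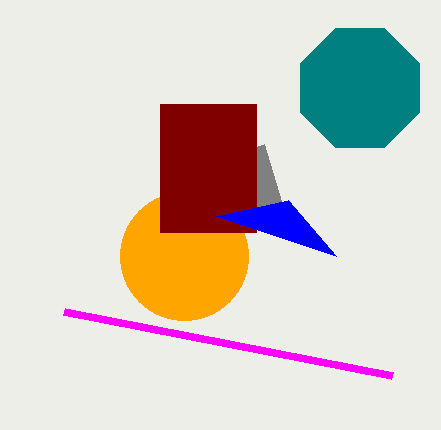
center_x_1 = 184; center_y_1 = 256; radius_1 = 64; px2_2 = 264; py2_2 = 144; px1_3 = 64; py1_3 = 312; center_x_4 = 360; center_y_4 = 88; radius_4 = 64; px0_5 = 160; py0_5 = 104; px1_5 = 256; py1_5 = 232; px0_6 = 288; py0_6 = 200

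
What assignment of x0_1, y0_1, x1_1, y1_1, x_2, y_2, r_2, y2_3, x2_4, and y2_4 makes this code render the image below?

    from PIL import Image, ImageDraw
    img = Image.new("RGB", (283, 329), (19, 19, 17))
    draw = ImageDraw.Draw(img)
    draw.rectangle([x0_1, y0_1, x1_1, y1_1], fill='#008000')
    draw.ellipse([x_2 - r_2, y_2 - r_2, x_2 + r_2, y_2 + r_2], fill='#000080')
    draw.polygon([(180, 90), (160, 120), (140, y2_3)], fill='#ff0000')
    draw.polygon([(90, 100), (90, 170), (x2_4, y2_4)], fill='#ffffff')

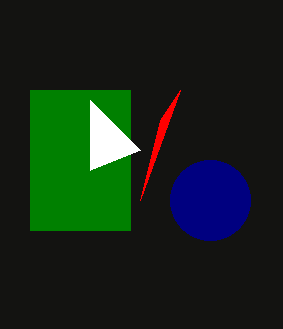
x0_1 = 30
y0_1 = 90
x1_1 = 130
y1_1 = 230
x_2 = 210
y_2 = 200
r_2 = 40
y2_3 = 200
x2_4 = 140
y2_4 = 150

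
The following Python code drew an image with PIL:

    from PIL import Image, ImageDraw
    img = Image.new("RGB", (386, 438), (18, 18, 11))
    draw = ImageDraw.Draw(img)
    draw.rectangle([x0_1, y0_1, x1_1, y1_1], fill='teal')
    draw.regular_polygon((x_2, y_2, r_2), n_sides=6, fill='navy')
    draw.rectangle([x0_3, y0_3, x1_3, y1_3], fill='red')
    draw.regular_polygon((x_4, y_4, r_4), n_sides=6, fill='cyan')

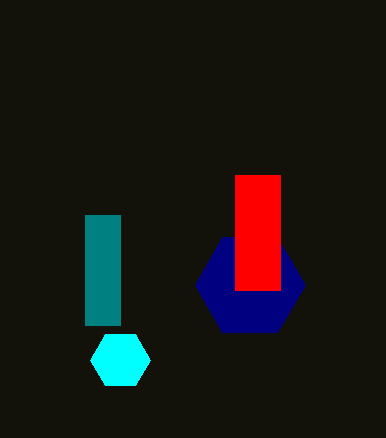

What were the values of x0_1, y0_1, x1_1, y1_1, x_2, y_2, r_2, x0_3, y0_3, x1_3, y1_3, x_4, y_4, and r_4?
x0_1 = 85; y0_1 = 215; x1_1 = 120; y1_1 = 325; x_2 = 250; y_2 = 285; r_2 = 55; x0_3 = 235; y0_3 = 175; x1_3 = 280; y1_3 = 290; x_4 = 120; y_4 = 360; r_4 = 30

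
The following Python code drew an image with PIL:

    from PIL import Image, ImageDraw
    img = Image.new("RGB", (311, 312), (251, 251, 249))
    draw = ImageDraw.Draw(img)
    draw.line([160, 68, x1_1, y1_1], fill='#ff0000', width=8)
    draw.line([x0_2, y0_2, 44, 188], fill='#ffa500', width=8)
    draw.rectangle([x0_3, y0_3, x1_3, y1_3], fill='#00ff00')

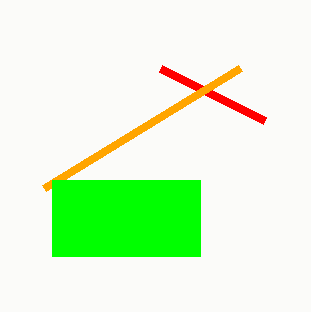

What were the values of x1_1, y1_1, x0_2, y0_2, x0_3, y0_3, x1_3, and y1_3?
x1_1 = 264
y1_1 = 120
x0_2 = 240
y0_2 = 68
x0_3 = 52
y0_3 = 180
x1_3 = 200
y1_3 = 256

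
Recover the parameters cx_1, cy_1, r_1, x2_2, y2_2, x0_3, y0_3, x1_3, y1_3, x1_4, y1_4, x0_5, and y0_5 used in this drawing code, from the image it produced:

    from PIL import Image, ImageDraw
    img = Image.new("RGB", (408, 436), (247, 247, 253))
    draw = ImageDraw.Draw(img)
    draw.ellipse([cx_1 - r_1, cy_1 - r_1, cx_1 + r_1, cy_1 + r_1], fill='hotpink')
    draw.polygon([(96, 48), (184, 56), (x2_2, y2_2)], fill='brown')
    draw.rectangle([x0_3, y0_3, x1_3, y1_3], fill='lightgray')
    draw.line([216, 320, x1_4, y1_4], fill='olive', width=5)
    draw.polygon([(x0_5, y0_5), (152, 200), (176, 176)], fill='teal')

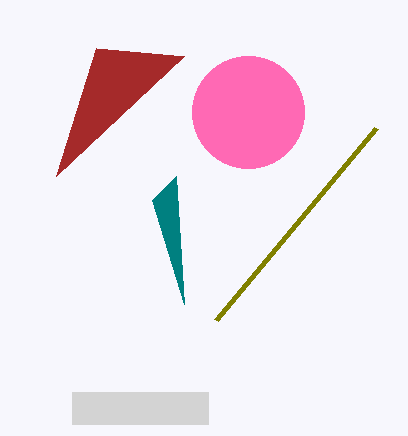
cx_1 = 248
cy_1 = 112
r_1 = 56
x2_2 = 56
y2_2 = 176
x0_3 = 72
y0_3 = 392
x1_3 = 208
y1_3 = 424
x1_4 = 376
y1_4 = 128
x0_5 = 184
y0_5 = 304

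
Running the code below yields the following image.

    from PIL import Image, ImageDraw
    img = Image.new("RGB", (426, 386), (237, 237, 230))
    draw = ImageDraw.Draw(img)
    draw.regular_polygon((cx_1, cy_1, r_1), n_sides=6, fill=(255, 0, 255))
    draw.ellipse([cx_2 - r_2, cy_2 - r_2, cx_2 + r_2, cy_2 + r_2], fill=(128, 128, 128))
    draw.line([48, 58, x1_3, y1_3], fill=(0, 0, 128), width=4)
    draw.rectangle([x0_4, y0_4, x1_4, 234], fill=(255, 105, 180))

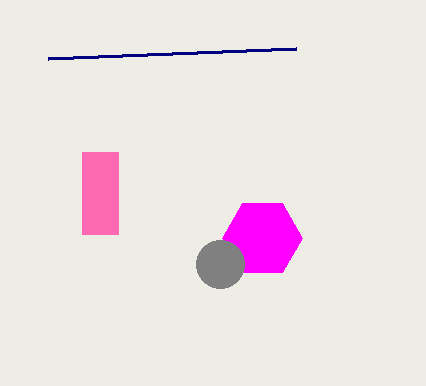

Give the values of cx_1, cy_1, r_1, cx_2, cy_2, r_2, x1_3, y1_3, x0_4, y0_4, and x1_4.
cx_1 = 262, cy_1 = 238, r_1 = 40, cx_2 = 220, cy_2 = 264, r_2 = 24, x1_3 = 296, y1_3 = 48, x0_4 = 82, y0_4 = 152, x1_4 = 118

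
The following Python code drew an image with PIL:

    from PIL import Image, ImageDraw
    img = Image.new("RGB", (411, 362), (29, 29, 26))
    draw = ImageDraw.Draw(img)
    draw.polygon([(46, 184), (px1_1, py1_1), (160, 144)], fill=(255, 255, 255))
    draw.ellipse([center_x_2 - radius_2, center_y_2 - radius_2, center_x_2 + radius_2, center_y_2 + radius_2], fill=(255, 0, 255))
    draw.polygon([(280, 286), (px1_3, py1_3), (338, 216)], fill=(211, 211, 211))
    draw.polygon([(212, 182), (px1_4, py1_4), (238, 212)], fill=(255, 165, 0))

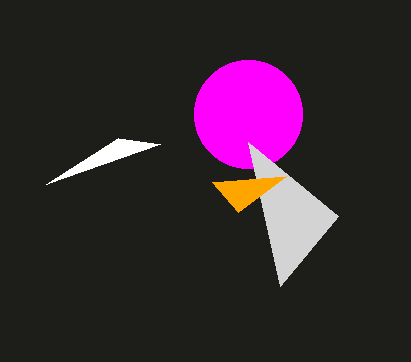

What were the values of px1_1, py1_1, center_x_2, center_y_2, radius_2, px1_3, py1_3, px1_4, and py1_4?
px1_1 = 118; py1_1 = 138; center_x_2 = 248; center_y_2 = 114; radius_2 = 54; px1_3 = 248; py1_3 = 142; px1_4 = 286; py1_4 = 176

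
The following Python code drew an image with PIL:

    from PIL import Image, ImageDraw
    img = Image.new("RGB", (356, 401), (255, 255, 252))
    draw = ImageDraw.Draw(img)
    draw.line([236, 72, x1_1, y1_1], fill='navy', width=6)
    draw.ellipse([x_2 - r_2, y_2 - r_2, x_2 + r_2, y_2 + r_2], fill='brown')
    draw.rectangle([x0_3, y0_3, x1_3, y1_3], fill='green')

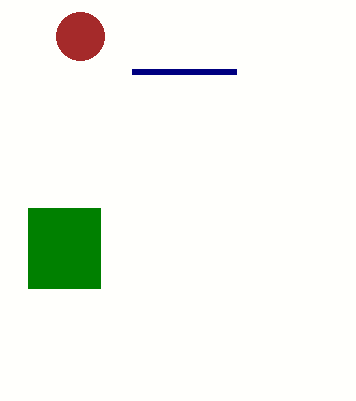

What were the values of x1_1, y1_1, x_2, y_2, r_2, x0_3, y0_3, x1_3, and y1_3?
x1_1 = 132, y1_1 = 72, x_2 = 80, y_2 = 36, r_2 = 24, x0_3 = 28, y0_3 = 208, x1_3 = 100, y1_3 = 288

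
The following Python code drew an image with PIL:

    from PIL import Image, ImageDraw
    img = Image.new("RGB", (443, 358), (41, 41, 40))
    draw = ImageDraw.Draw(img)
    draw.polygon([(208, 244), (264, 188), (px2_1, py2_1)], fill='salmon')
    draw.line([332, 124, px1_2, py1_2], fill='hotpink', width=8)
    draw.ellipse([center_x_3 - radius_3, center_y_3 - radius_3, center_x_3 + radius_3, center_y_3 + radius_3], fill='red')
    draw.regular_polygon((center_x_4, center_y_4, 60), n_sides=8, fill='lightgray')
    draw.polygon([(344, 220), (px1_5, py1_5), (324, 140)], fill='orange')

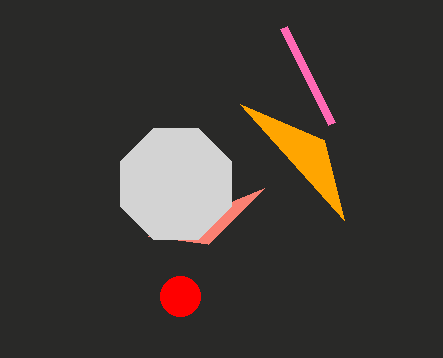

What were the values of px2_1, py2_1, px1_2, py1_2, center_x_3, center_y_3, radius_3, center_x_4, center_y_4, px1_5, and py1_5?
px2_1 = 148
py2_1 = 236
px1_2 = 284
py1_2 = 28
center_x_3 = 180
center_y_3 = 296
radius_3 = 20
center_x_4 = 176
center_y_4 = 184
px1_5 = 240
py1_5 = 104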